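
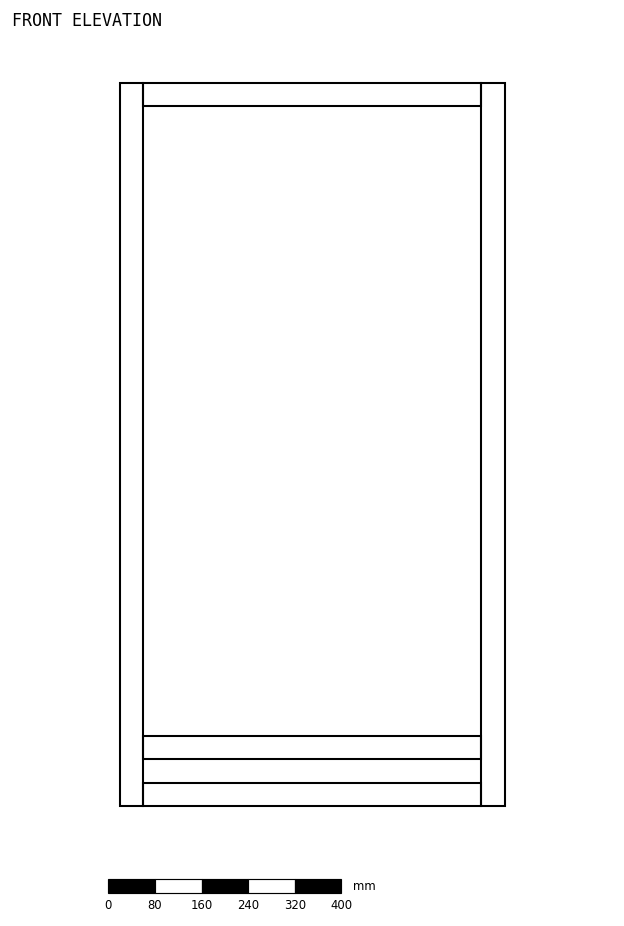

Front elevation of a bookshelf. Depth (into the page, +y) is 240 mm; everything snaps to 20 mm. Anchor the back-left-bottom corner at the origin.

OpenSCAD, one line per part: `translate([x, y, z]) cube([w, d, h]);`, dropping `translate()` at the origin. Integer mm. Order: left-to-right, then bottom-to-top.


cube([40, 240, 1240]);
translate([40, 0, 0]) cube([580, 240, 40]);
translate([40, 0, 80]) cube([580, 240, 40]);
translate([40, 0, 1200]) cube([580, 240, 40]);
translate([620, 0, 0]) cube([40, 240, 1240]);


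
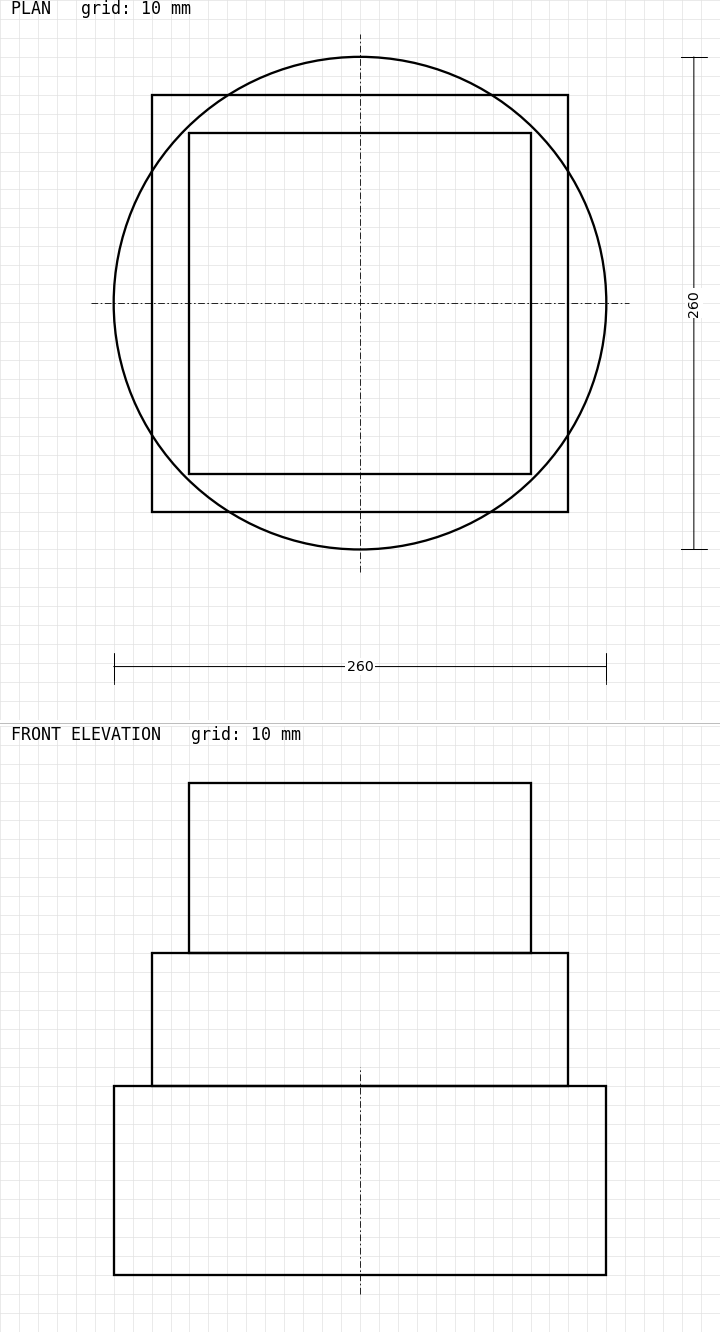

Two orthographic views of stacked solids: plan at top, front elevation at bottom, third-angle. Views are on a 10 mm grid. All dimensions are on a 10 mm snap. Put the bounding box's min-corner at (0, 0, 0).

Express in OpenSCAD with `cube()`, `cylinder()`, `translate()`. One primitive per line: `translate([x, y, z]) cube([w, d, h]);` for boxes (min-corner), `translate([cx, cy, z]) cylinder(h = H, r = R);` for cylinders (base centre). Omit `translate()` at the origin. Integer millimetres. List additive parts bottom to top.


translate([130, 130, 0]) cylinder(h = 100, r = 130);
translate([20, 20, 100]) cube([220, 220, 70]);
translate([40, 40, 170]) cube([180, 180, 90]);


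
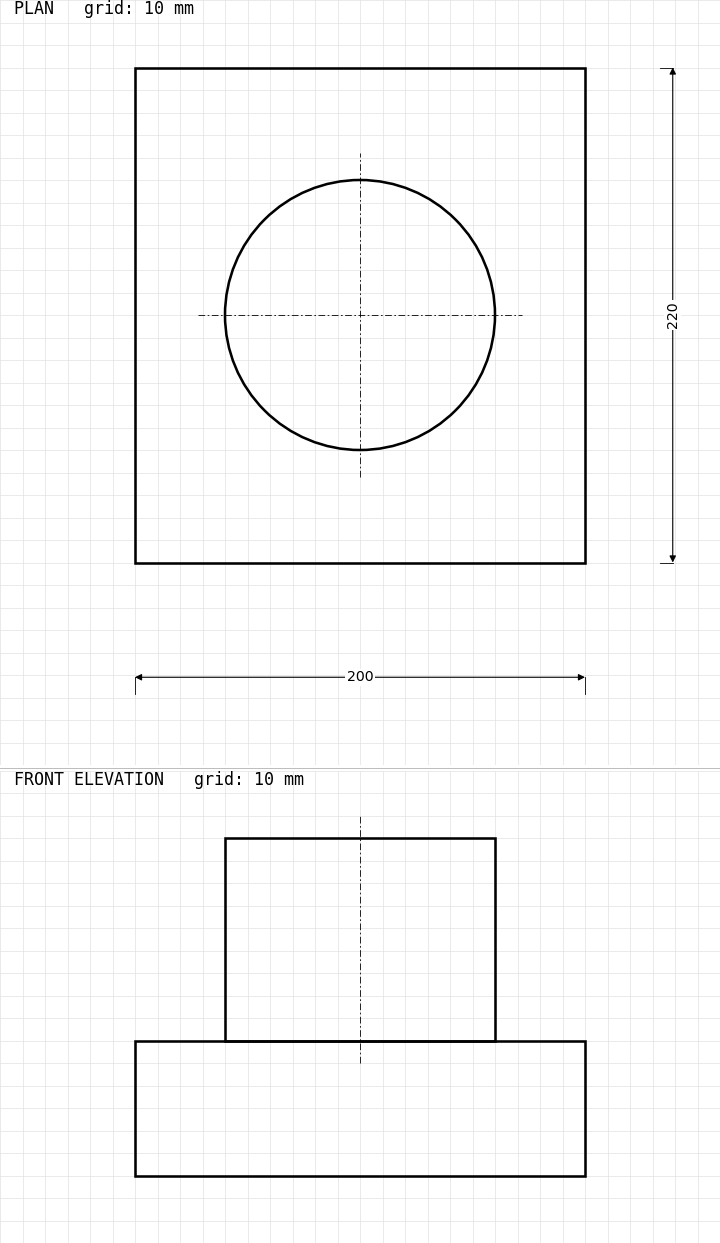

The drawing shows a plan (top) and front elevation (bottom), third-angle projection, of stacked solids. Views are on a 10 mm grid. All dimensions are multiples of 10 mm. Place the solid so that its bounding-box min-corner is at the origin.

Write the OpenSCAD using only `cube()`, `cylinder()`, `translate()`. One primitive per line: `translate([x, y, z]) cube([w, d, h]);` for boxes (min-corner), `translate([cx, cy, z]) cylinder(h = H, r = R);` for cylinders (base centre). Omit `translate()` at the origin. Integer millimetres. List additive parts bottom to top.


cube([200, 220, 60]);
translate([100, 110, 60]) cylinder(h = 90, r = 60);


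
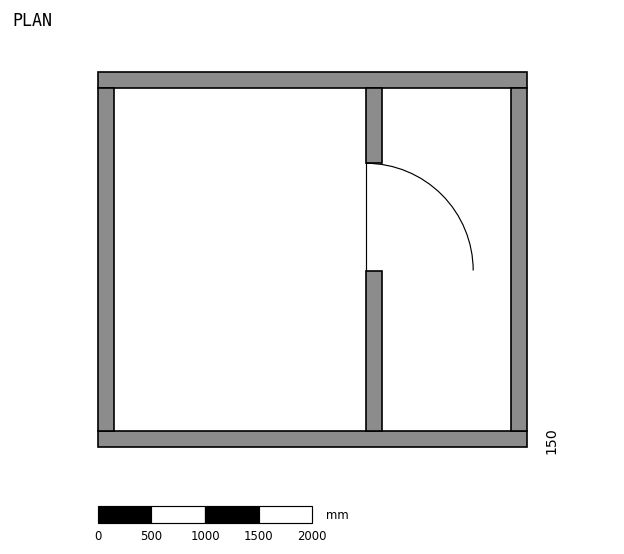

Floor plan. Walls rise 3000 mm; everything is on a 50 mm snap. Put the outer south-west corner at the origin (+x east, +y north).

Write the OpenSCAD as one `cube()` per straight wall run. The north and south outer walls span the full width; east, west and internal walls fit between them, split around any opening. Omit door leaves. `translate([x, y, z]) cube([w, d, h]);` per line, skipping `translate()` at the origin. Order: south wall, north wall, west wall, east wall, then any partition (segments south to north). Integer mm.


cube([4000, 150, 3000]);
translate([0, 3350, 0]) cube([4000, 150, 3000]);
translate([0, 150, 0]) cube([150, 3200, 3000]);
translate([3850, 150, 0]) cube([150, 3200, 3000]);
translate([2500, 150, 0]) cube([150, 1500, 3000]);
translate([2500, 2650, 0]) cube([150, 700, 3000]);


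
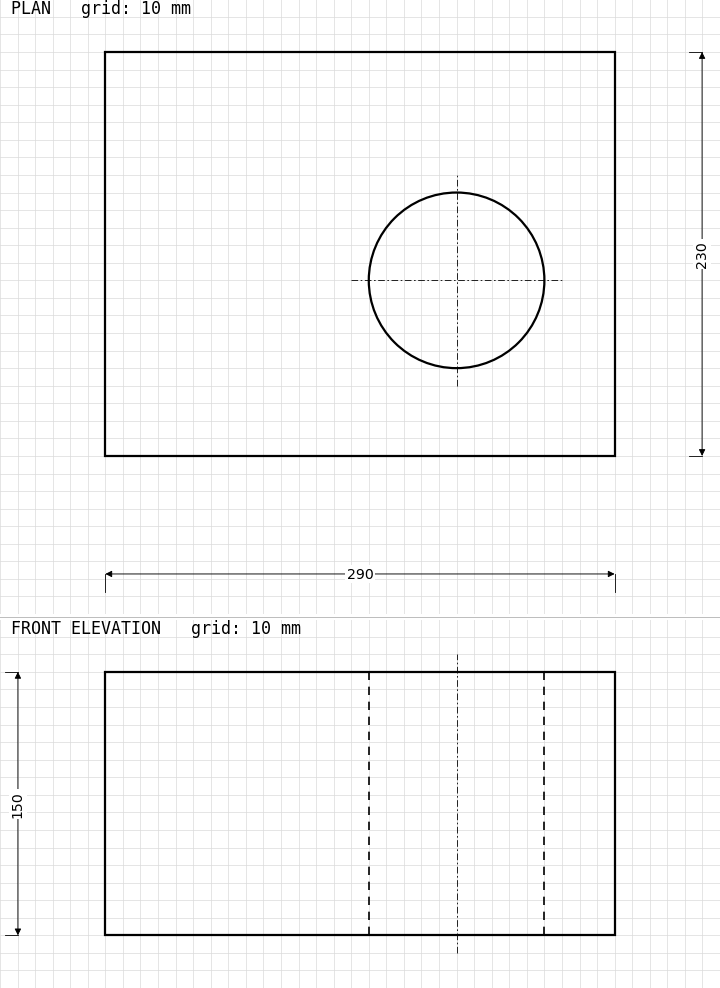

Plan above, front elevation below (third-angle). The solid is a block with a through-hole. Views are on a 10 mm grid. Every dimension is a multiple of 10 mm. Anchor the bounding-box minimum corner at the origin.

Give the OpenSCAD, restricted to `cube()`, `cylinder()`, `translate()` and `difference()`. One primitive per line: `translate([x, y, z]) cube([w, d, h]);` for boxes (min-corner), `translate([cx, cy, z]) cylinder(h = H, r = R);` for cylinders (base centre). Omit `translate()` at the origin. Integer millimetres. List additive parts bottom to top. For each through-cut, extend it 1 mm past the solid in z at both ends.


difference() {
  cube([290, 230, 150]);
  translate([200, 100, -1]) cylinder(h = 152, r = 50);
}


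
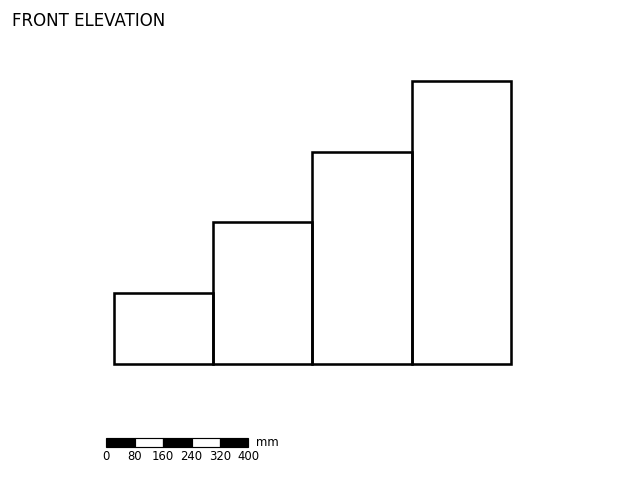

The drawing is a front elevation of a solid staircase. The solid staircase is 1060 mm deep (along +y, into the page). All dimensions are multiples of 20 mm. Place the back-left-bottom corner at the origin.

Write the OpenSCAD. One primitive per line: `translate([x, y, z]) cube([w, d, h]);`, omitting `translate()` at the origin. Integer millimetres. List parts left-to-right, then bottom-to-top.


cube([280, 1060, 200]);
translate([280, 0, 0]) cube([280, 1060, 400]);
translate([560, 0, 0]) cube([280, 1060, 600]);
translate([840, 0, 0]) cube([280, 1060, 800]);


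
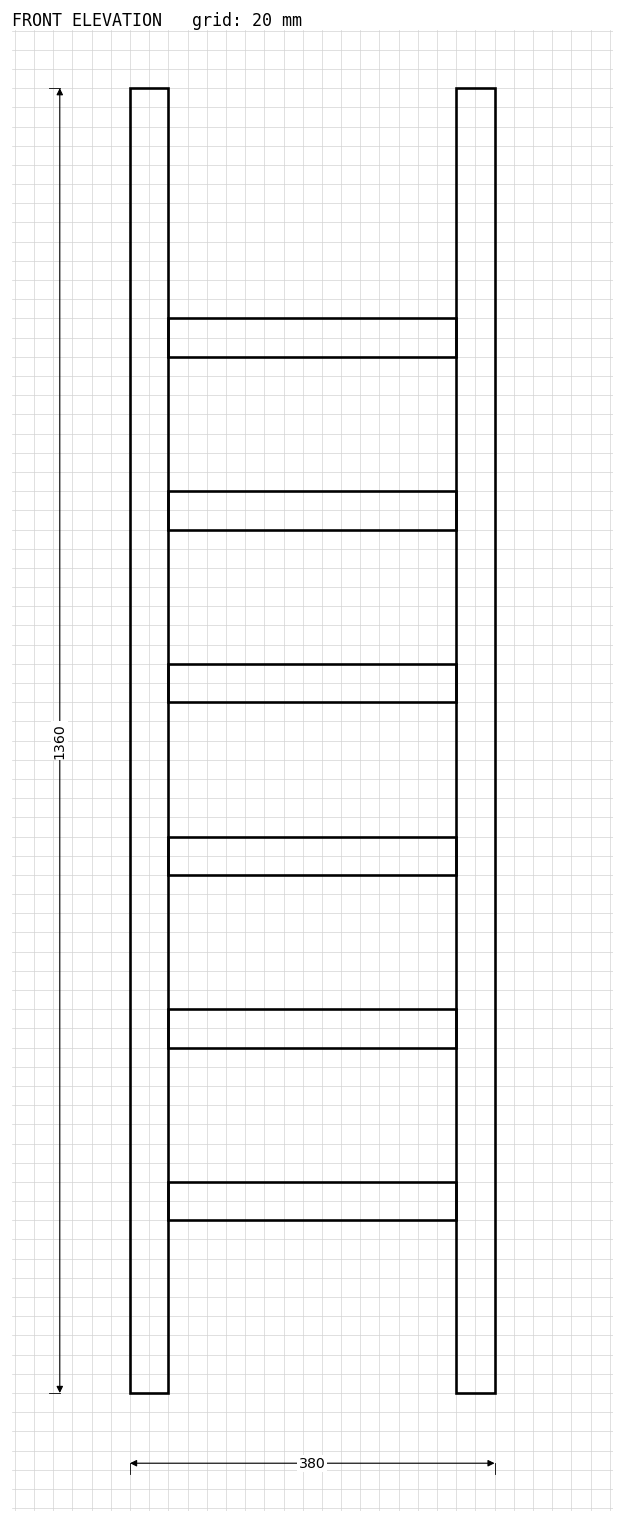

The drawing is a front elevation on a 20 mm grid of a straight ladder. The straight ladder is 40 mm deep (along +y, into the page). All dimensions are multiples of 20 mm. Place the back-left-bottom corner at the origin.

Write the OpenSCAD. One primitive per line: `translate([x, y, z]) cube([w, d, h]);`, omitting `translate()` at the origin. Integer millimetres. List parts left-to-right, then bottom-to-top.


cube([40, 40, 1360]);
translate([40, 0, 180]) cube([300, 40, 40]);
translate([40, 0, 360]) cube([300, 40, 40]);
translate([40, 0, 540]) cube([300, 40, 40]);
translate([40, 0, 720]) cube([300, 40, 40]);
translate([40, 0, 900]) cube([300, 40, 40]);
translate([40, 0, 1080]) cube([300, 40, 40]);
translate([340, 0, 0]) cube([40, 40, 1360]);


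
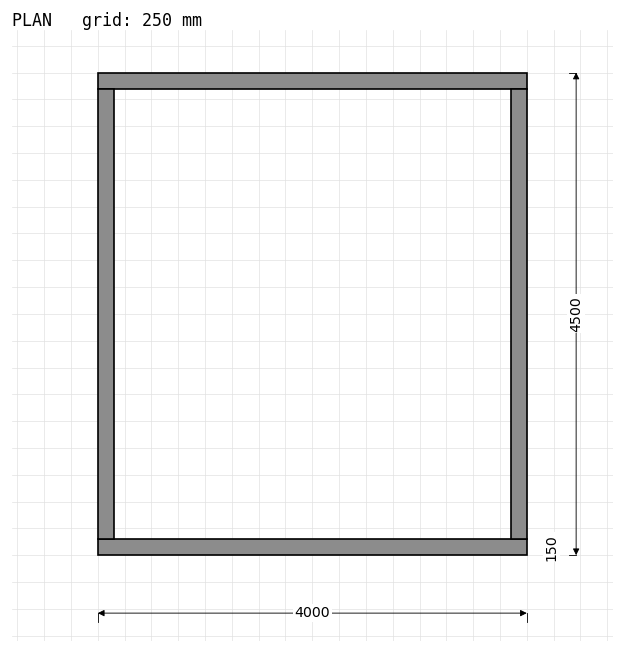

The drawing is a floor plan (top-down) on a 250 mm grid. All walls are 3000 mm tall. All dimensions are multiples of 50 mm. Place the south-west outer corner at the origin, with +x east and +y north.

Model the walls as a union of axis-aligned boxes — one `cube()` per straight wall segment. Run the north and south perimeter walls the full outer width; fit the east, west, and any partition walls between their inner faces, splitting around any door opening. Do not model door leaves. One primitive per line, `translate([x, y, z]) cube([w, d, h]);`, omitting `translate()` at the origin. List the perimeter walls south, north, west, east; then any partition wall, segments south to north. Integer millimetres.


cube([4000, 150, 3000]);
translate([0, 4350, 0]) cube([4000, 150, 3000]);
translate([0, 150, 0]) cube([150, 4200, 3000]);
translate([3850, 150, 0]) cube([150, 4200, 3000]);


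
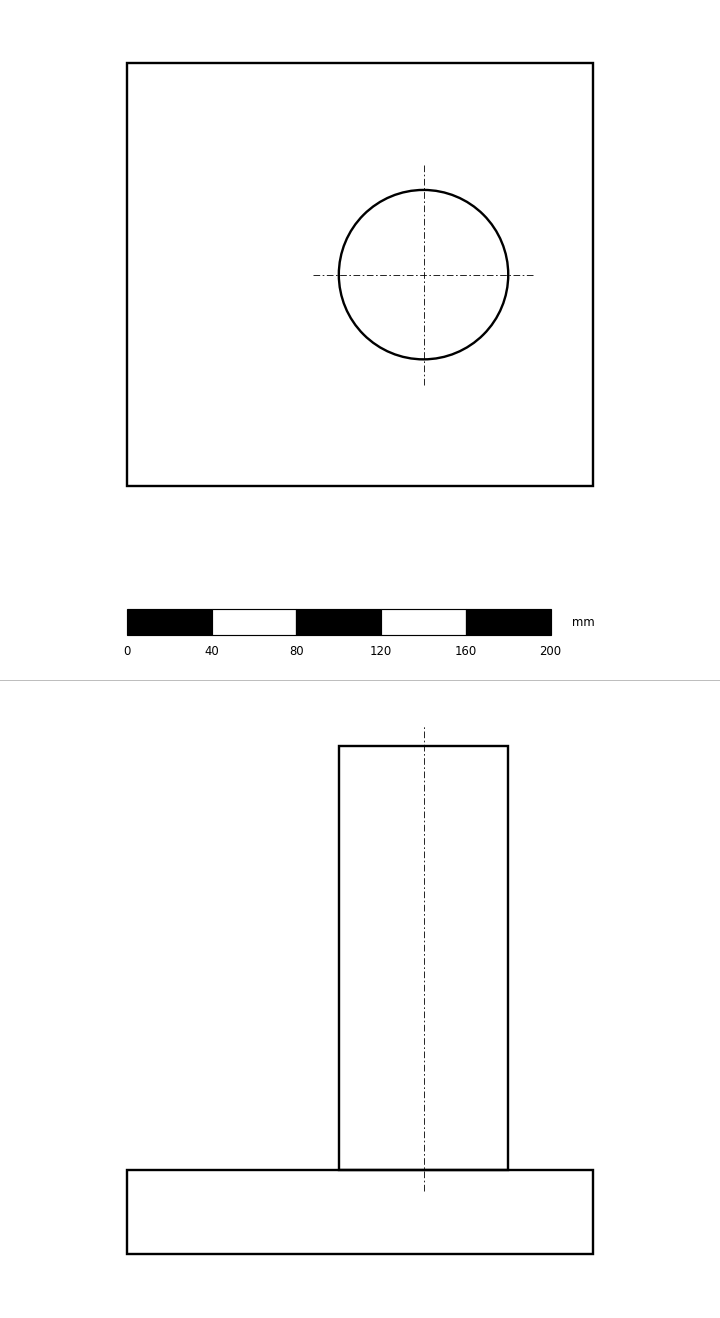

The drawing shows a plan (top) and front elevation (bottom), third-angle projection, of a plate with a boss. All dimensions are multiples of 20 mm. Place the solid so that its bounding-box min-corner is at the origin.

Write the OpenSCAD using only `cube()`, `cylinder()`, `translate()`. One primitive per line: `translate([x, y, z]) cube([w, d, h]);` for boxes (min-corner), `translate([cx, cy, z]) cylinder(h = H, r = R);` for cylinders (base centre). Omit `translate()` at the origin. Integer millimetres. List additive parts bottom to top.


cube([220, 200, 40]);
translate([140, 100, 40]) cylinder(h = 200, r = 40);


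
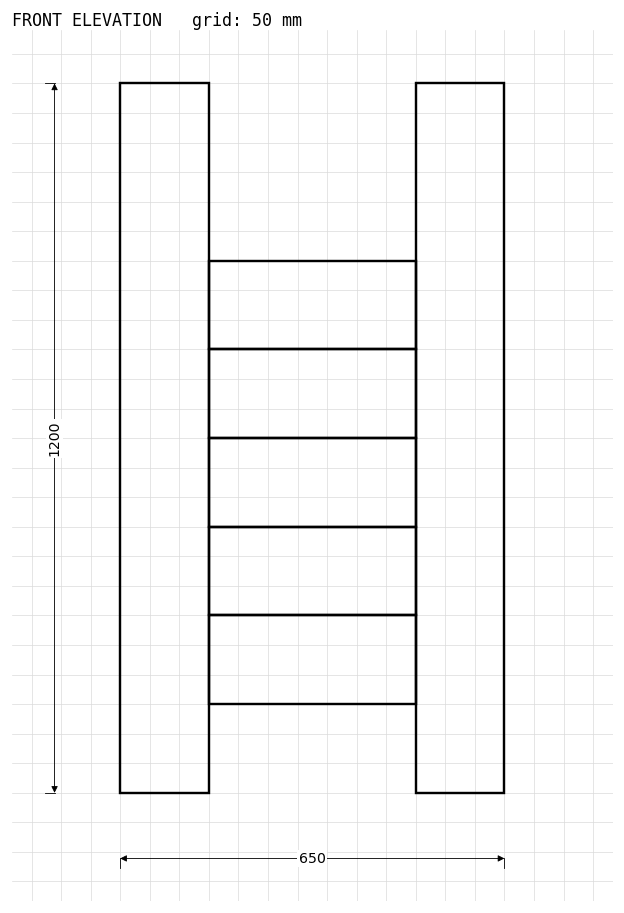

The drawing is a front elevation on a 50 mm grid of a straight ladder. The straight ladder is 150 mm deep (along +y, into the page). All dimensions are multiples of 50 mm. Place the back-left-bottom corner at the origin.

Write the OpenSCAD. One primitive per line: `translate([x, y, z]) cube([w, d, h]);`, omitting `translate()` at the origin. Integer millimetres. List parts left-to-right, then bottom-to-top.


cube([150, 150, 1200]);
translate([150, 0, 150]) cube([350, 150, 150]);
translate([150, 0, 300]) cube([350, 150, 150]);
translate([150, 0, 450]) cube([350, 150, 150]);
translate([150, 0, 600]) cube([350, 150, 150]);
translate([150, 0, 750]) cube([350, 150, 150]);
translate([500, 0, 0]) cube([150, 150, 1200]);


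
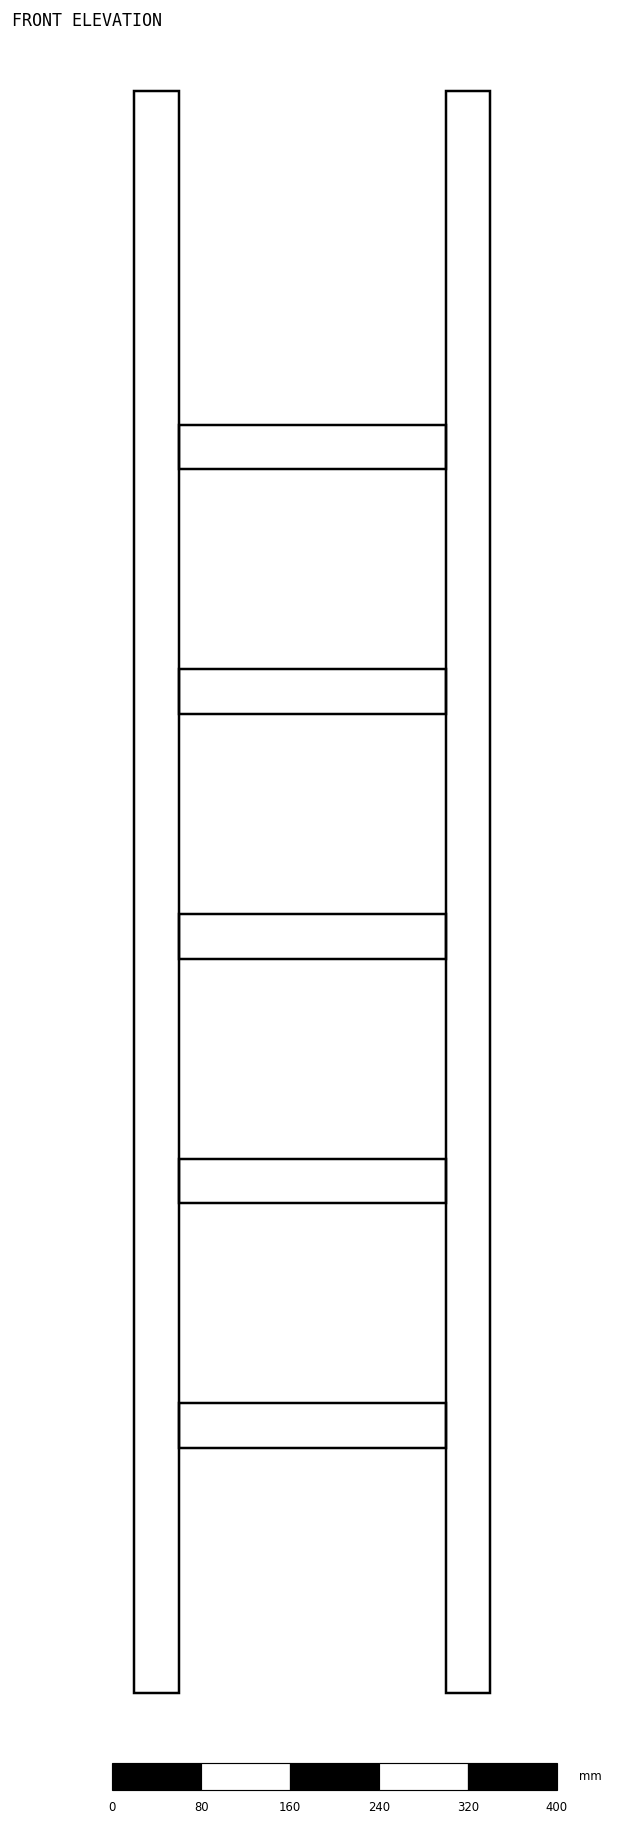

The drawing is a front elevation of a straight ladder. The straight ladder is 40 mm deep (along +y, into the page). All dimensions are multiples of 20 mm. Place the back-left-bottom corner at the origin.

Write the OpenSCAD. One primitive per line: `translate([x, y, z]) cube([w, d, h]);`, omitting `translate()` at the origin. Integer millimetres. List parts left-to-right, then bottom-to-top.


cube([40, 40, 1440]);
translate([40, 0, 220]) cube([240, 40, 40]);
translate([40, 0, 440]) cube([240, 40, 40]);
translate([40, 0, 660]) cube([240, 40, 40]);
translate([40, 0, 880]) cube([240, 40, 40]);
translate([40, 0, 1100]) cube([240, 40, 40]);
translate([280, 0, 0]) cube([40, 40, 1440]);


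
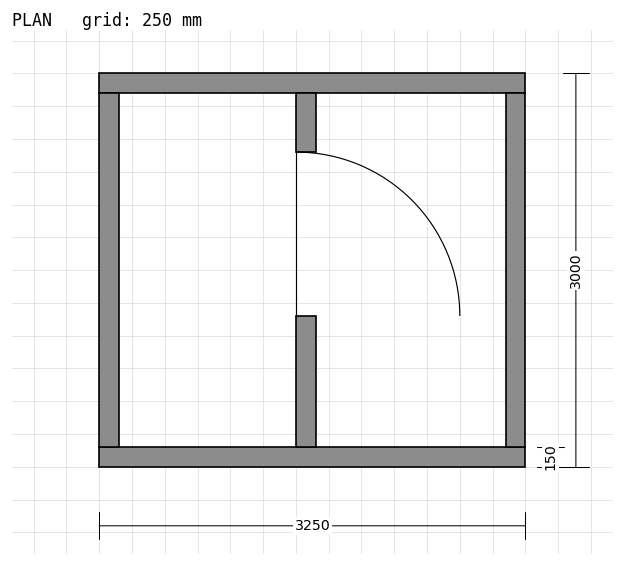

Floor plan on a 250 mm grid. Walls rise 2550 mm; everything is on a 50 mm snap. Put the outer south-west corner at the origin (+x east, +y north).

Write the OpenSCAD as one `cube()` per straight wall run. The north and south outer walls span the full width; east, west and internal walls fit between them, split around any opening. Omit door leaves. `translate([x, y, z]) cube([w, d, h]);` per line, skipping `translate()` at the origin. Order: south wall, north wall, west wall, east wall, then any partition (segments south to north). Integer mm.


cube([3250, 150, 2550]);
translate([0, 2850, 0]) cube([3250, 150, 2550]);
translate([0, 150, 0]) cube([150, 2700, 2550]);
translate([3100, 150, 0]) cube([150, 2700, 2550]);
translate([1500, 150, 0]) cube([150, 1000, 2550]);
translate([1500, 2400, 0]) cube([150, 450, 2550]);


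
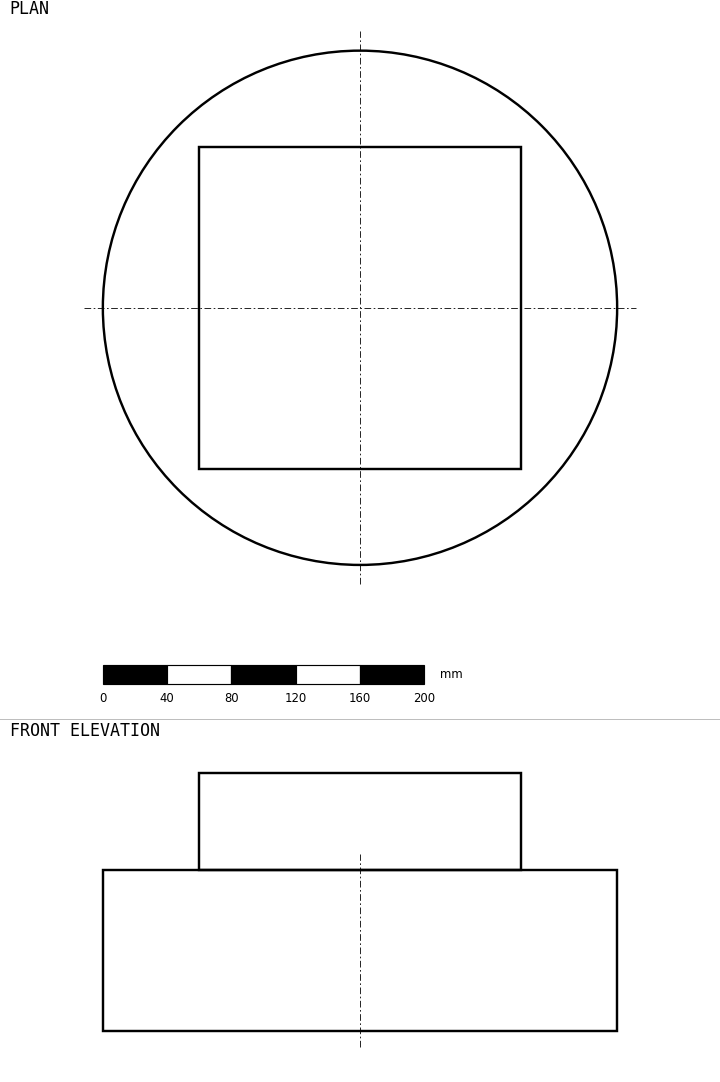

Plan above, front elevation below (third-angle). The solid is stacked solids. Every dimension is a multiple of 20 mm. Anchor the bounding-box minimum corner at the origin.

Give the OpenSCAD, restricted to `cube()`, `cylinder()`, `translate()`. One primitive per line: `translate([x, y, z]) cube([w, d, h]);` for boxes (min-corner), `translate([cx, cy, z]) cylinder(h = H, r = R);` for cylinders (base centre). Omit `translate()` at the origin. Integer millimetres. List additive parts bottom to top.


translate([160, 160, 0]) cylinder(h = 100, r = 160);
translate([60, 60, 100]) cube([200, 200, 60]);


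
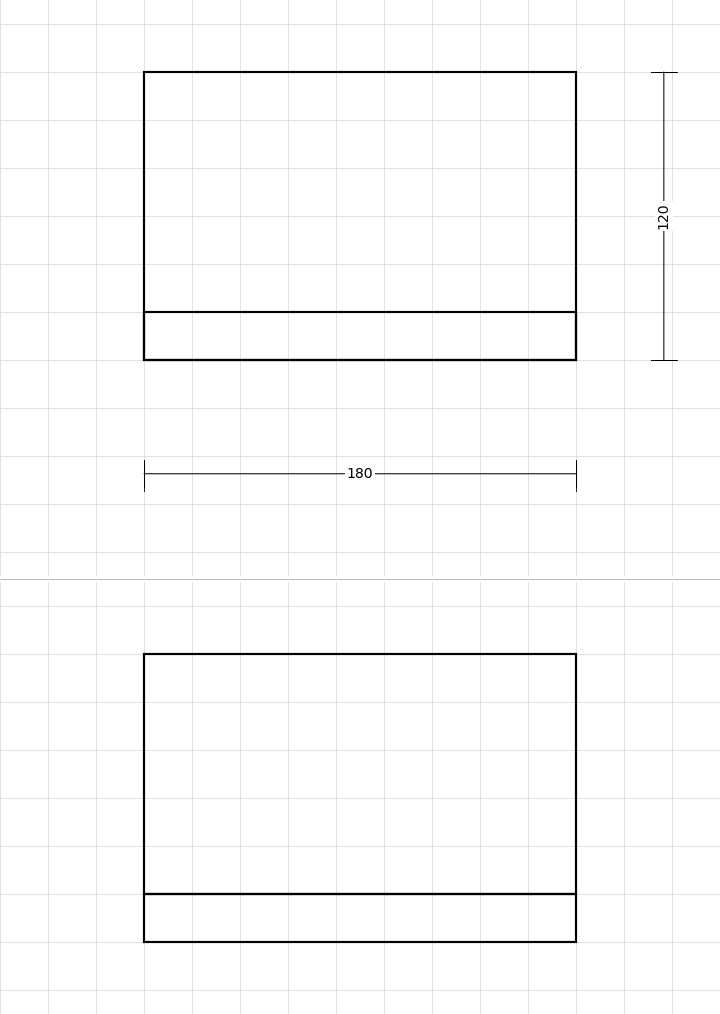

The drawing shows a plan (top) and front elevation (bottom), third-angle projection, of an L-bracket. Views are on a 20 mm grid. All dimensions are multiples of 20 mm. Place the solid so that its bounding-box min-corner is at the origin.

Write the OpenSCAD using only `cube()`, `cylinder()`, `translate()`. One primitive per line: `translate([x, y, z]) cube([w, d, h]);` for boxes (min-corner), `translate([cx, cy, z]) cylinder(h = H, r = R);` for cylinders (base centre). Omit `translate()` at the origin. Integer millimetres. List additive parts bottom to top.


cube([180, 120, 20]);
translate([0, 0, 20]) cube([180, 20, 100]);


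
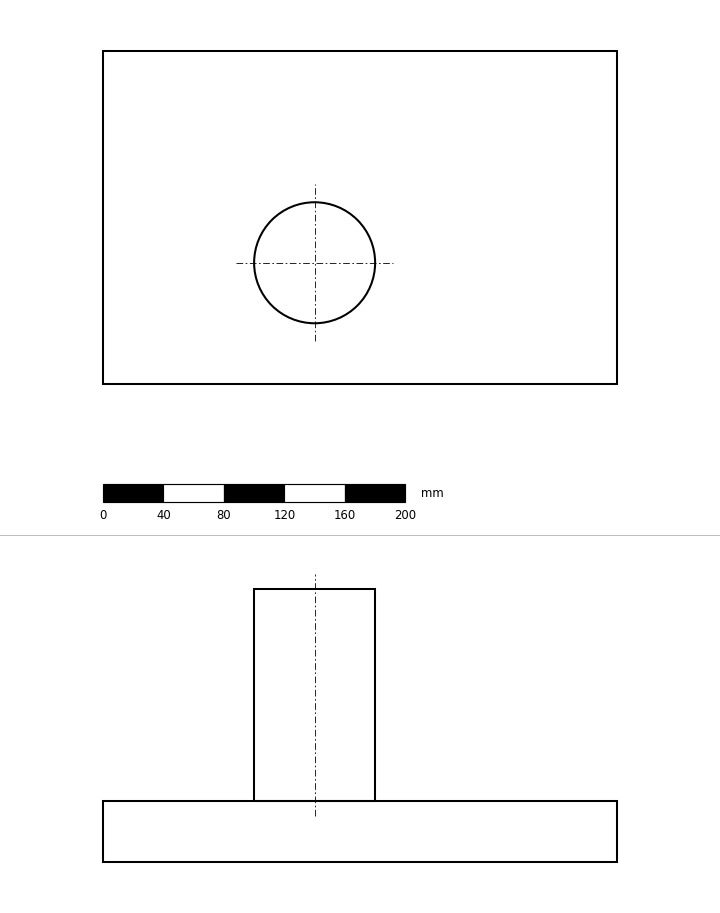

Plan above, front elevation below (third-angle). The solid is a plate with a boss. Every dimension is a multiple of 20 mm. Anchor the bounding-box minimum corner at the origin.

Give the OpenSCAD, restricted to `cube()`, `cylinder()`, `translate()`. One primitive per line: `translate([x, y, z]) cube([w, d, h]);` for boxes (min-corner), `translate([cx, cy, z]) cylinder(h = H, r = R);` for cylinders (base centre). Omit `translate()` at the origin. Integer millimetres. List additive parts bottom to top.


cube([340, 220, 40]);
translate([140, 80, 40]) cylinder(h = 140, r = 40);


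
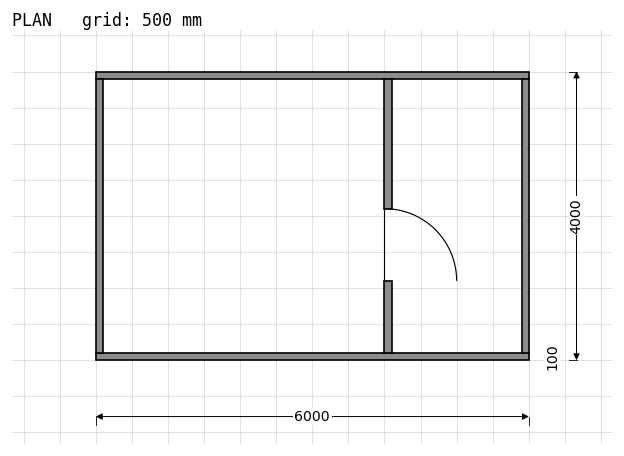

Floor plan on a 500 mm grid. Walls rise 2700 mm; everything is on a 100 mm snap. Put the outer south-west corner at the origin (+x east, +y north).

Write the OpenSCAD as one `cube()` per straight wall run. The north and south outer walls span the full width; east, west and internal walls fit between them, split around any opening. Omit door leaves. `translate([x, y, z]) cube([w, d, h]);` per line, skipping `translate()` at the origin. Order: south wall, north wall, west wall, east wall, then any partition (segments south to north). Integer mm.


cube([6000, 100, 2700]);
translate([0, 3900, 0]) cube([6000, 100, 2700]);
translate([0, 100, 0]) cube([100, 3800, 2700]);
translate([5900, 100, 0]) cube([100, 3800, 2700]);
translate([4000, 100, 0]) cube([100, 1000, 2700]);
translate([4000, 2100, 0]) cube([100, 1800, 2700]);


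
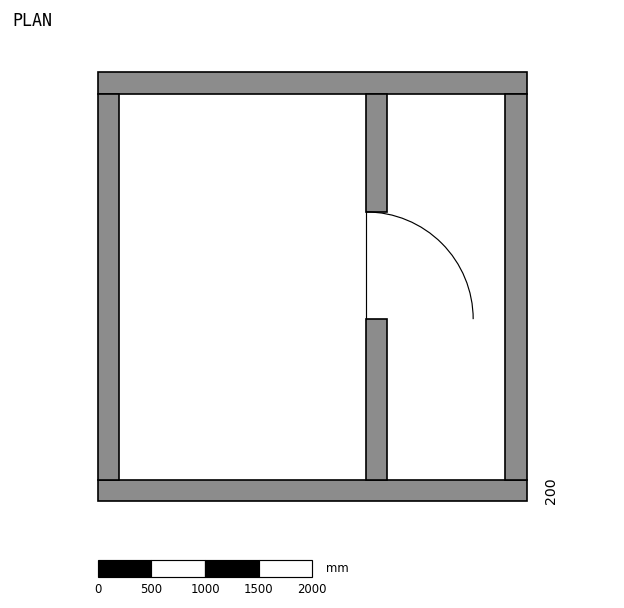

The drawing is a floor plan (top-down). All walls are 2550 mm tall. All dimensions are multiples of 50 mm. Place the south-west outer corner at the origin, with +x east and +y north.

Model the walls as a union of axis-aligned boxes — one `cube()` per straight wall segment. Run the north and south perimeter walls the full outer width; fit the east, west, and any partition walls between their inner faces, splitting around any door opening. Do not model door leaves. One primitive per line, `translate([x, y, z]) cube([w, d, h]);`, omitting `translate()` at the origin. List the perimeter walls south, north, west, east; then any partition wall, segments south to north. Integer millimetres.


cube([4000, 200, 2550]);
translate([0, 3800, 0]) cube([4000, 200, 2550]);
translate([0, 200, 0]) cube([200, 3600, 2550]);
translate([3800, 200, 0]) cube([200, 3600, 2550]);
translate([2500, 200, 0]) cube([200, 1500, 2550]);
translate([2500, 2700, 0]) cube([200, 1100, 2550]);


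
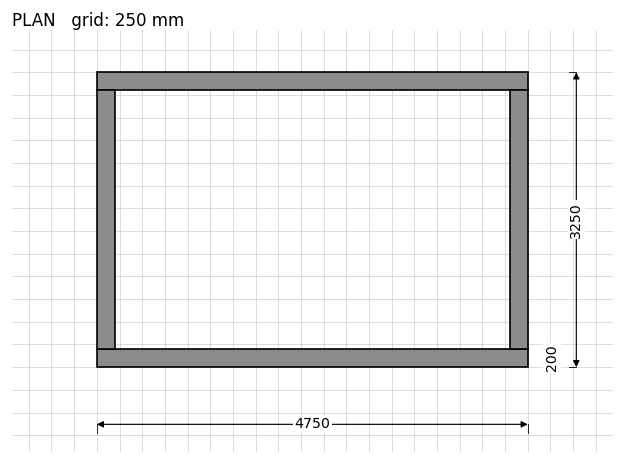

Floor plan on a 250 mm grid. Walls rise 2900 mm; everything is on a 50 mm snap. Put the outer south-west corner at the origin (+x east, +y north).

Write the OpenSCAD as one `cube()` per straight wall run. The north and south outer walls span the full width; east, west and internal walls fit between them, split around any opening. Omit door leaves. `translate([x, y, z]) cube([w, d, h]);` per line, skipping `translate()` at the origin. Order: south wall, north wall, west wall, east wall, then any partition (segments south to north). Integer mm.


cube([4750, 200, 2900]);
translate([0, 3050, 0]) cube([4750, 200, 2900]);
translate([0, 200, 0]) cube([200, 2850, 2900]);
translate([4550, 200, 0]) cube([200, 2850, 2900]);


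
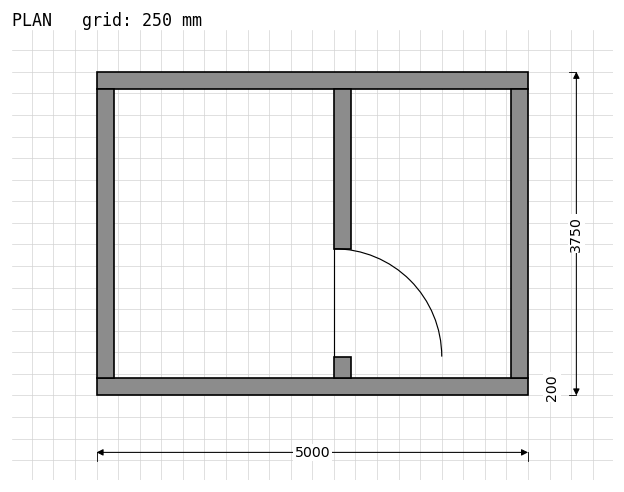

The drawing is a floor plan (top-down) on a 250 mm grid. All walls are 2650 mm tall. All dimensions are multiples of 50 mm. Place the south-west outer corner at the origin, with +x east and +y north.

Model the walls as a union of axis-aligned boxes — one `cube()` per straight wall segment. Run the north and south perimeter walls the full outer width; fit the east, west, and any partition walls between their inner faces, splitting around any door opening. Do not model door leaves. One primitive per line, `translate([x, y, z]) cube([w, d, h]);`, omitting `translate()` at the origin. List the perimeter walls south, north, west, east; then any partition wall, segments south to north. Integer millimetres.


cube([5000, 200, 2650]);
translate([0, 3550, 0]) cube([5000, 200, 2650]);
translate([0, 200, 0]) cube([200, 3350, 2650]);
translate([4800, 200, 0]) cube([200, 3350, 2650]);
translate([2750, 200, 0]) cube([200, 250, 2650]);
translate([2750, 1700, 0]) cube([200, 1850, 2650]);


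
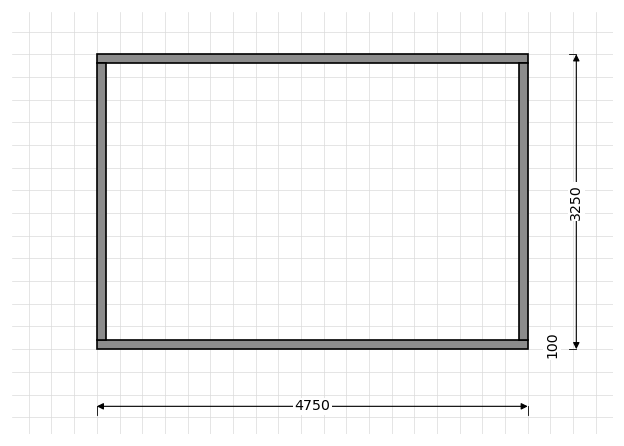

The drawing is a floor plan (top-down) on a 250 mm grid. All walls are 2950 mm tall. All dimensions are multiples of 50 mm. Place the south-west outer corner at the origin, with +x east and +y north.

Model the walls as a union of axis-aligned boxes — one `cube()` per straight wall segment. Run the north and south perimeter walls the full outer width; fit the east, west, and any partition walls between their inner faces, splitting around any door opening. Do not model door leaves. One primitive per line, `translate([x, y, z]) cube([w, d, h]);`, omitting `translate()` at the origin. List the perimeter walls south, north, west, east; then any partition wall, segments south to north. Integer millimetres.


cube([4750, 100, 2950]);
translate([0, 3150, 0]) cube([4750, 100, 2950]);
translate([0, 100, 0]) cube([100, 3050, 2950]);
translate([4650, 100, 0]) cube([100, 3050, 2950]);


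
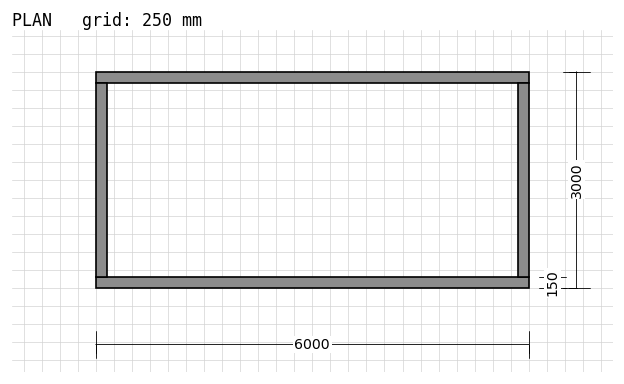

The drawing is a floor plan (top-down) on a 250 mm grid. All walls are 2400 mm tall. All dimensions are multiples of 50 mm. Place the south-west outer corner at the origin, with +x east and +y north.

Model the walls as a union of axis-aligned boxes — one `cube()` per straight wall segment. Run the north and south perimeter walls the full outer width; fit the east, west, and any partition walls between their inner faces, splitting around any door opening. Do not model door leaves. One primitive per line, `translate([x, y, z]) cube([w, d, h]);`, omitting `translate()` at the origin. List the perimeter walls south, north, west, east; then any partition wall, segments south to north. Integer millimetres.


cube([6000, 150, 2400]);
translate([0, 2850, 0]) cube([6000, 150, 2400]);
translate([0, 150, 0]) cube([150, 2700, 2400]);
translate([5850, 150, 0]) cube([150, 2700, 2400]);


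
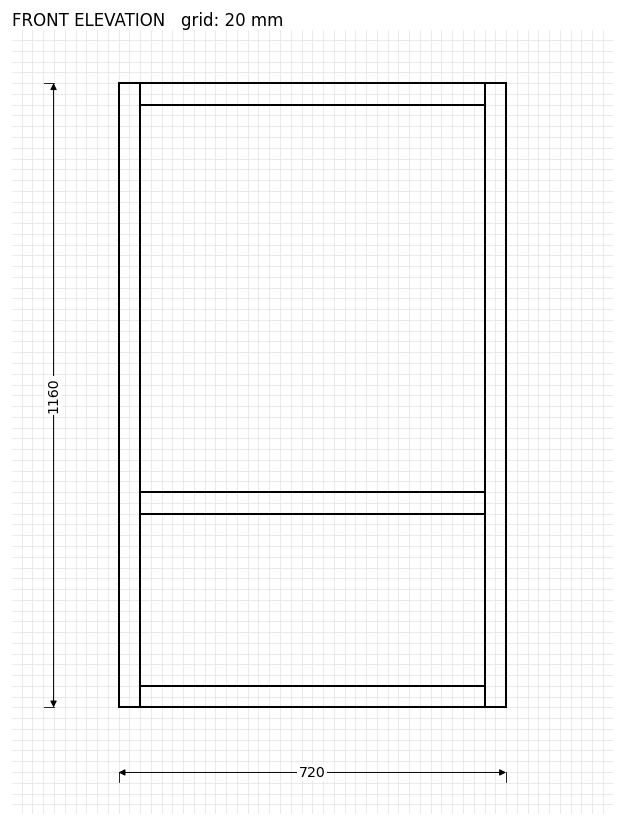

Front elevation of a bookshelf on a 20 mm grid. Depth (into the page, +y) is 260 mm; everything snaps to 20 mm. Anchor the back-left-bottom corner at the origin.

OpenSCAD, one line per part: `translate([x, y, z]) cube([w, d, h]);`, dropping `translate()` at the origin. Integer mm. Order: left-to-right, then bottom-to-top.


cube([40, 260, 1160]);
translate([40, 0, 0]) cube([640, 260, 40]);
translate([40, 0, 360]) cube([640, 260, 40]);
translate([40, 0, 1120]) cube([640, 260, 40]);
translate([680, 0, 0]) cube([40, 260, 1160]);


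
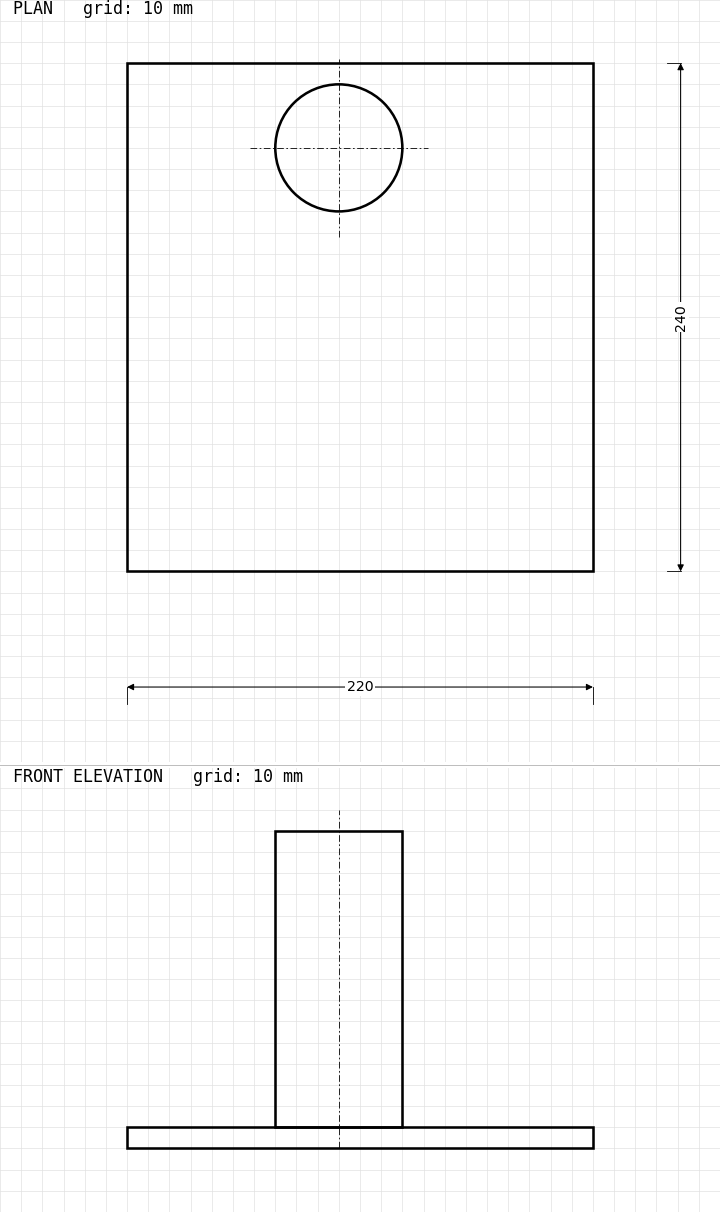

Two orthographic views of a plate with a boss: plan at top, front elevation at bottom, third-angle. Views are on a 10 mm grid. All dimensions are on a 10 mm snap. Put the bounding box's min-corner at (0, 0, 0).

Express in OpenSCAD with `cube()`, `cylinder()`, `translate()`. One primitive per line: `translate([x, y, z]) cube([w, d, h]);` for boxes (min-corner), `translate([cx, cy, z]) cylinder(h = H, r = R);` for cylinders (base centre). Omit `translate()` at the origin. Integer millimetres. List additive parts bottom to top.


cube([220, 240, 10]);
translate([100, 200, 10]) cylinder(h = 140, r = 30);


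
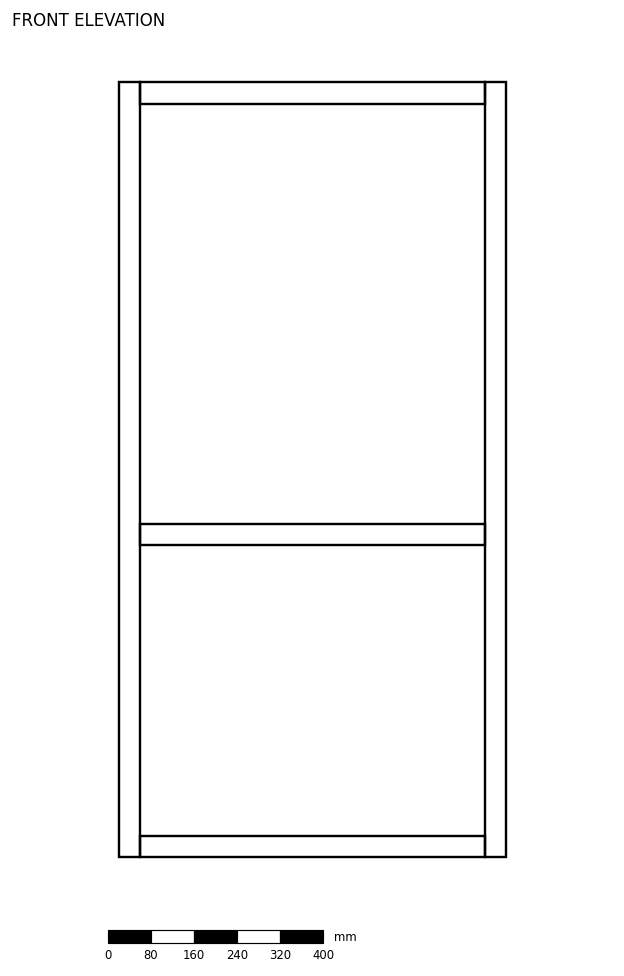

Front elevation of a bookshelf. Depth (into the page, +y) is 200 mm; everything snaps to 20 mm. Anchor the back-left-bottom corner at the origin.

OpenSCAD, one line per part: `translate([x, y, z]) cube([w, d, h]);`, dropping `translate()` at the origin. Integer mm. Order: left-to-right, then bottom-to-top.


cube([40, 200, 1440]);
translate([40, 0, 0]) cube([640, 200, 40]);
translate([40, 0, 580]) cube([640, 200, 40]);
translate([40, 0, 1400]) cube([640, 200, 40]);
translate([680, 0, 0]) cube([40, 200, 1440]);


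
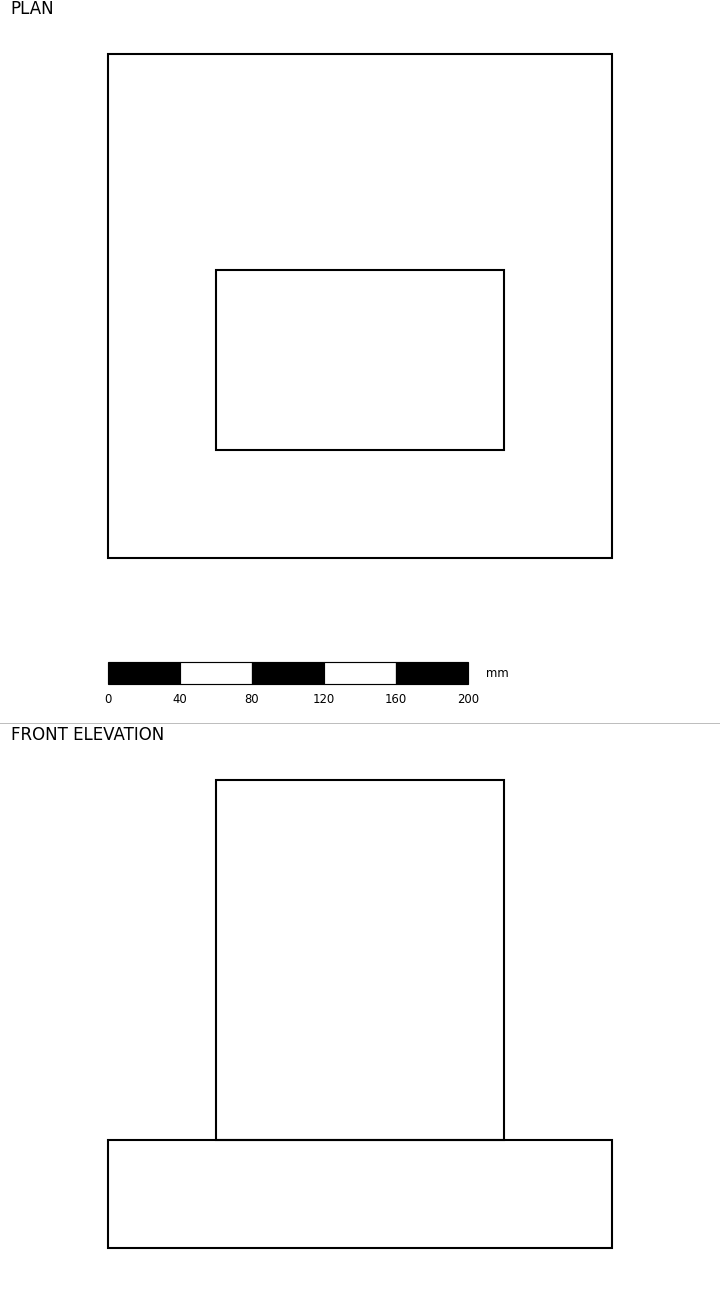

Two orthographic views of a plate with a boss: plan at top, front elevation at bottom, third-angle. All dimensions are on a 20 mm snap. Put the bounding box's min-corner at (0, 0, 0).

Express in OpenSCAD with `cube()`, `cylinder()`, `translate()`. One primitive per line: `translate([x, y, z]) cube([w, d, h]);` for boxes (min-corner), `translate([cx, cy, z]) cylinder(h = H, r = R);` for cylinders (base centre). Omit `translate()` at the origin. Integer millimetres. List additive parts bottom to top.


cube([280, 280, 60]);
translate([60, 60, 60]) cube([160, 100, 200]);


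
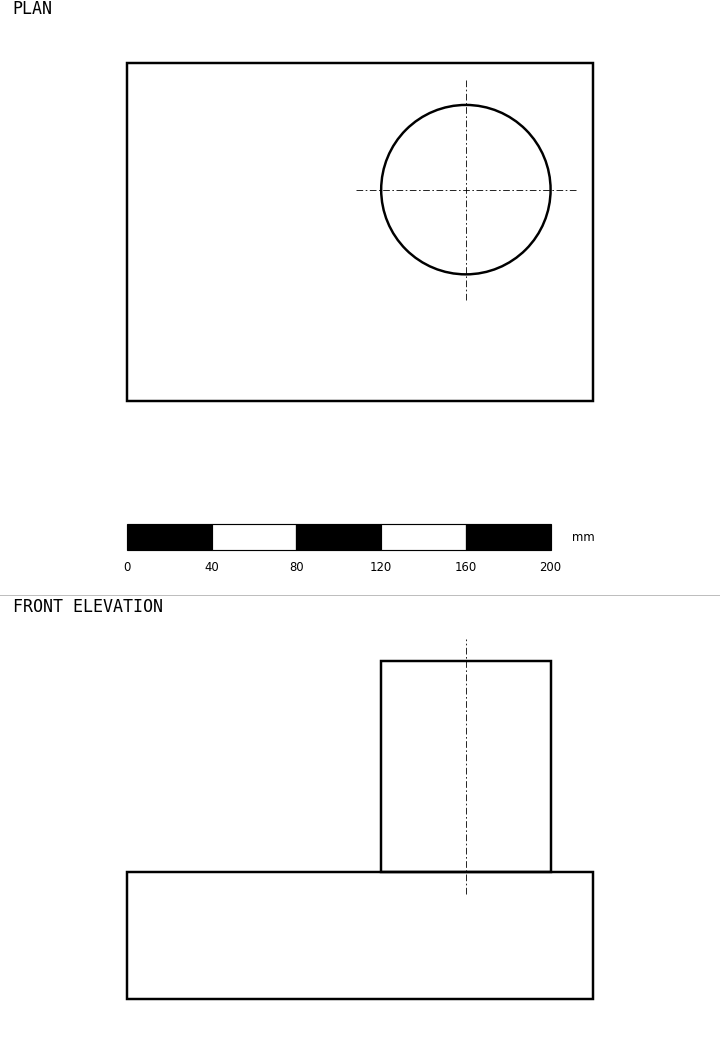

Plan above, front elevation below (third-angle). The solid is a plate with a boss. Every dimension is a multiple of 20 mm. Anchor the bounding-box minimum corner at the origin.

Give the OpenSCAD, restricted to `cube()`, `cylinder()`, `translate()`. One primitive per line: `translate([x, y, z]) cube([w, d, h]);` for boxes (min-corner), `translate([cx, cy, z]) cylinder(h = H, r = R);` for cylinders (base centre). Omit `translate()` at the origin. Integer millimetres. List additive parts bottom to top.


cube([220, 160, 60]);
translate([160, 100, 60]) cylinder(h = 100, r = 40);


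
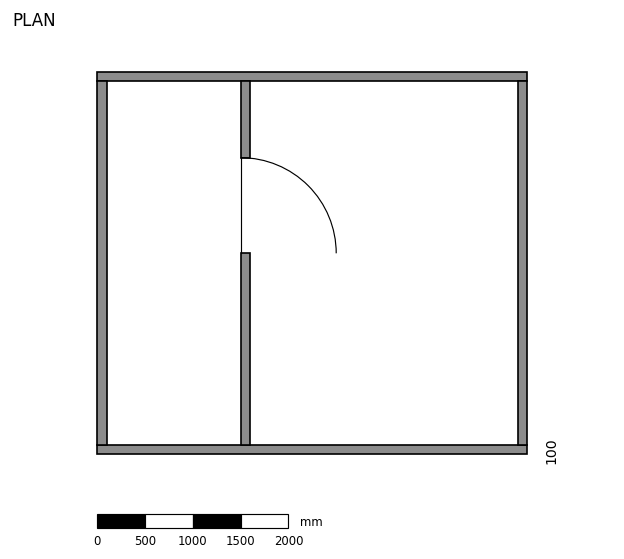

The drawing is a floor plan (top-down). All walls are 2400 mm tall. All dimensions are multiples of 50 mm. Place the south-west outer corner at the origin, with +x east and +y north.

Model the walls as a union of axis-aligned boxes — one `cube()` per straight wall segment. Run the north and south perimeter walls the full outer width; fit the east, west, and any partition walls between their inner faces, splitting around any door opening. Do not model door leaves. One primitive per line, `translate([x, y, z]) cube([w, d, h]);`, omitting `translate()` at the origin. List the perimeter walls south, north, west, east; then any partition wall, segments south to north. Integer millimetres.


cube([4500, 100, 2400]);
translate([0, 3900, 0]) cube([4500, 100, 2400]);
translate([0, 100, 0]) cube([100, 3800, 2400]);
translate([4400, 100, 0]) cube([100, 3800, 2400]);
translate([1500, 100, 0]) cube([100, 2000, 2400]);
translate([1500, 3100, 0]) cube([100, 800, 2400]);


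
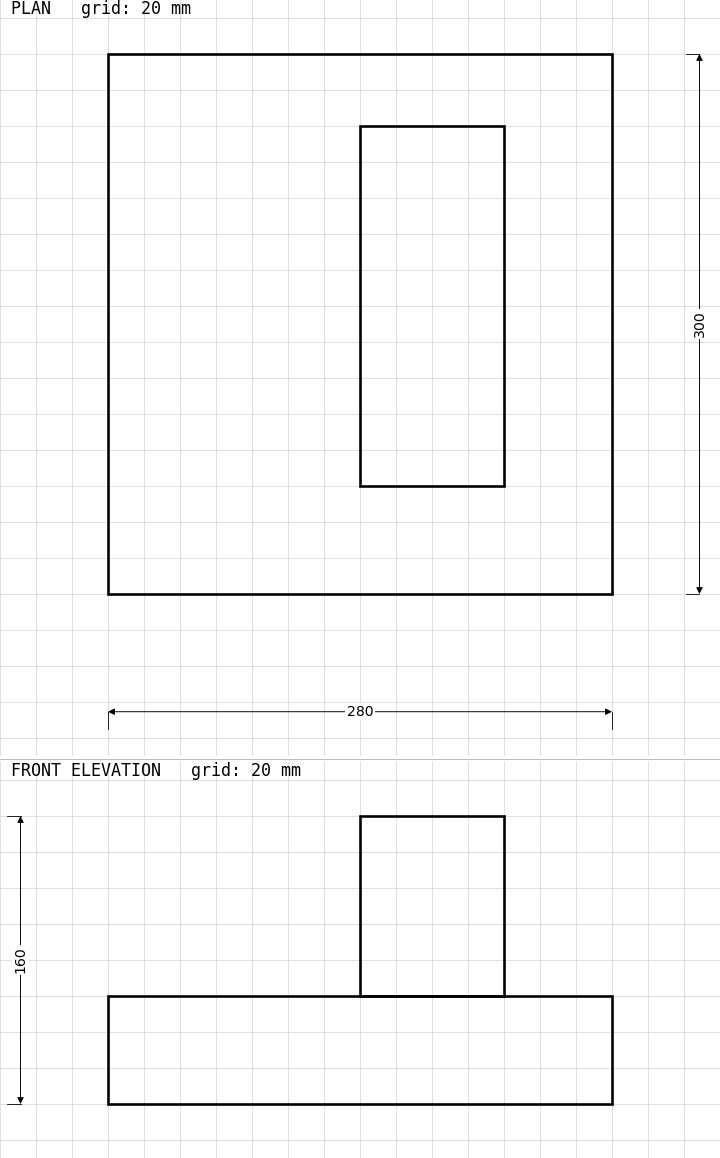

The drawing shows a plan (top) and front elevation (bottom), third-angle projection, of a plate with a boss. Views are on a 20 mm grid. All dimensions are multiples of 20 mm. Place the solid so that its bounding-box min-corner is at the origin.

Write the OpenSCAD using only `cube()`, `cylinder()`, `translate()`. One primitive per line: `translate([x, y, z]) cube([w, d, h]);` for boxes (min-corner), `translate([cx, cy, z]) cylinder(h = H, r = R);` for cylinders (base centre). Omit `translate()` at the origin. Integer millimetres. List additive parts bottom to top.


cube([280, 300, 60]);
translate([140, 60, 60]) cube([80, 200, 100]);


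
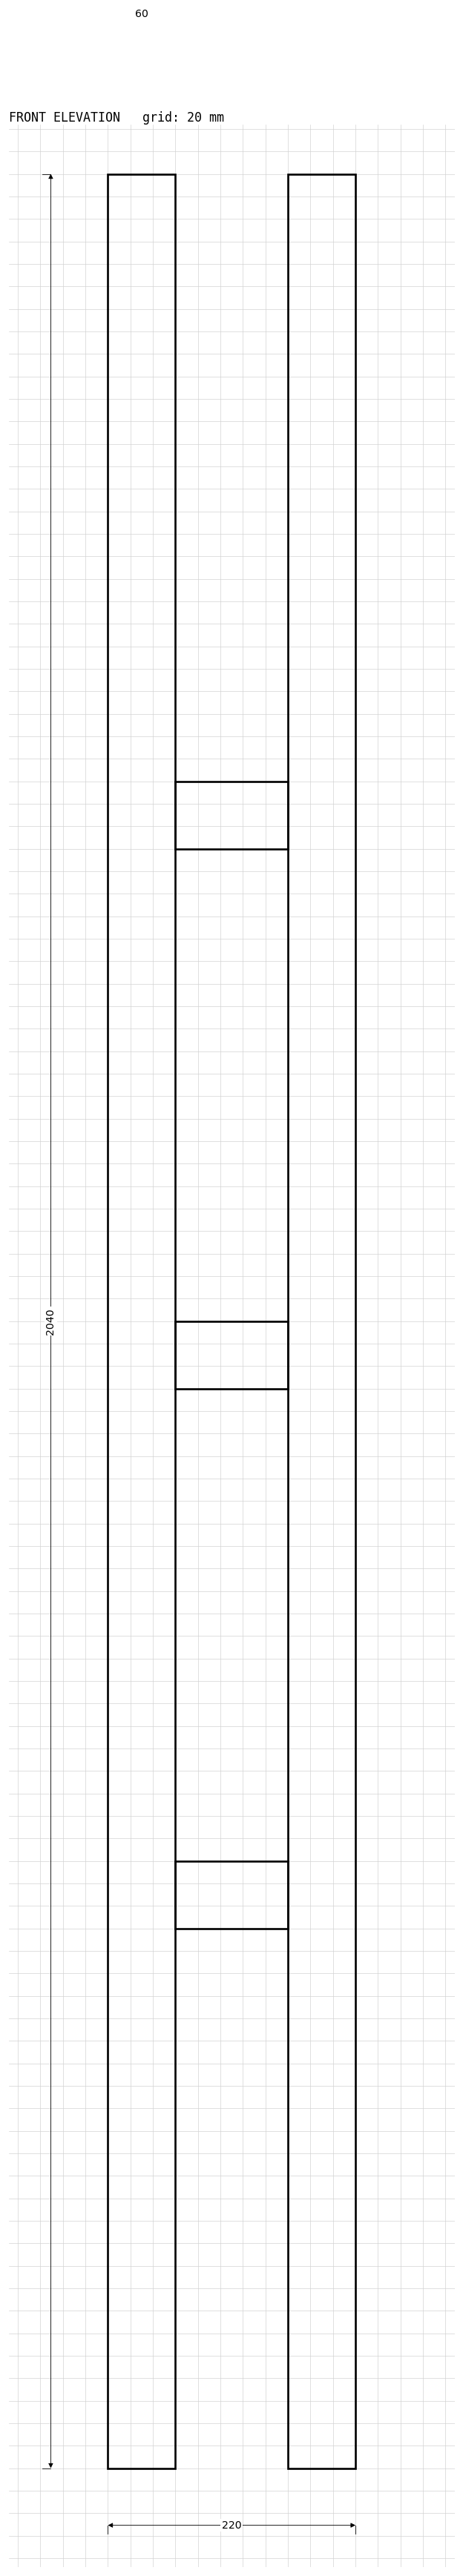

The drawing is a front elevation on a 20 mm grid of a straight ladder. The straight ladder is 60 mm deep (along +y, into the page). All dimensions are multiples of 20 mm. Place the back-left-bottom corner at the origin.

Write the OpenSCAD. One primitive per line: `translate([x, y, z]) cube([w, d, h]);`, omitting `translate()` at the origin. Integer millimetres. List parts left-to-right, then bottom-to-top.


cube([60, 60, 2040]);
translate([60, 0, 480]) cube([100, 60, 60]);
translate([60, 0, 960]) cube([100, 60, 60]);
translate([60, 0, 1440]) cube([100, 60, 60]);
translate([160, 0, 0]) cube([60, 60, 2040]);


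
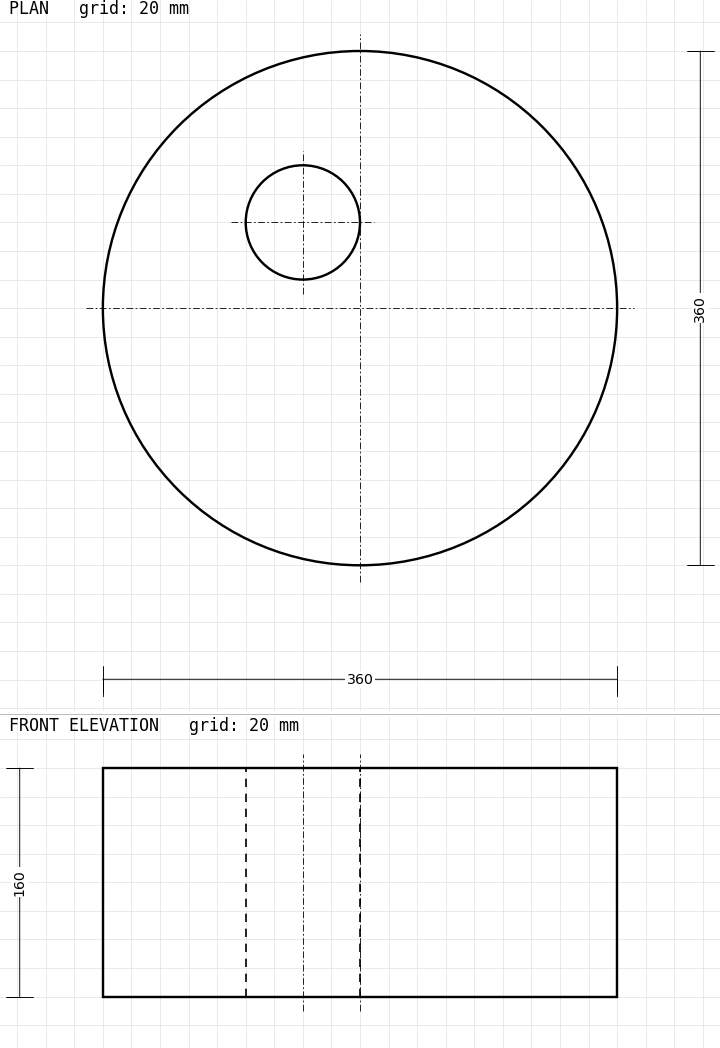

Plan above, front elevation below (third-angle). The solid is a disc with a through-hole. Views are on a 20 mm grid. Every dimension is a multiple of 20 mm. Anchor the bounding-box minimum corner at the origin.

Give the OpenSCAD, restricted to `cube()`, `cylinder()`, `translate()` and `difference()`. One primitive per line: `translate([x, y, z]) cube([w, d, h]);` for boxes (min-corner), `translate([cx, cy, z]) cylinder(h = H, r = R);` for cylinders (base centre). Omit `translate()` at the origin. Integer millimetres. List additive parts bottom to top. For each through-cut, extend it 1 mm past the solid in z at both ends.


difference() {
  translate([180, 180, 0]) cylinder(h = 160, r = 180);
  translate([140, 240, -1]) cylinder(h = 162, r = 40);
}


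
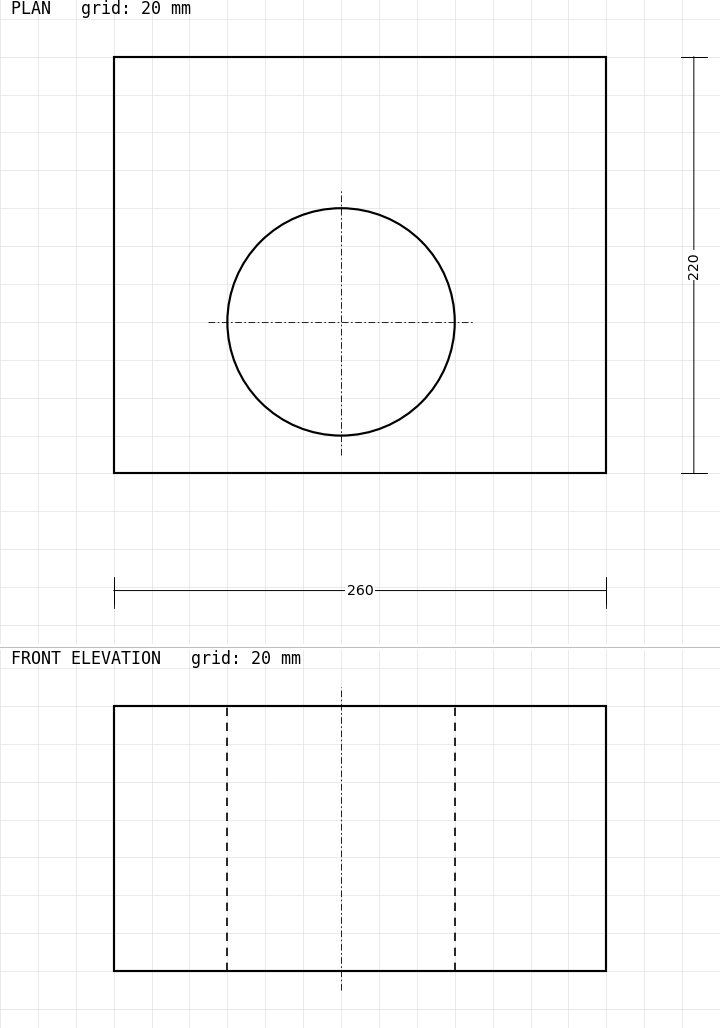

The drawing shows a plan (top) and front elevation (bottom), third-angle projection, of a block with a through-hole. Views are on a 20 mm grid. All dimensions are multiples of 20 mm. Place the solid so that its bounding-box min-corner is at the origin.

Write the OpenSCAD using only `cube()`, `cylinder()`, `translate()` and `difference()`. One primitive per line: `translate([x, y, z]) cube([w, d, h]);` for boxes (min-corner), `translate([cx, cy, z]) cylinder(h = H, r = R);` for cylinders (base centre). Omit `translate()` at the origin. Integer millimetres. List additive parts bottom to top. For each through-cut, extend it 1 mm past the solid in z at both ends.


difference() {
  cube([260, 220, 140]);
  translate([120, 80, -1]) cylinder(h = 142, r = 60);
}


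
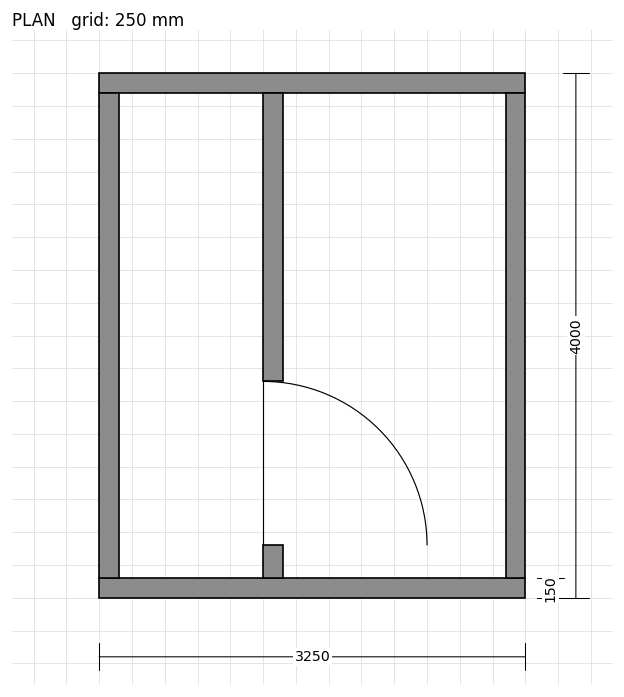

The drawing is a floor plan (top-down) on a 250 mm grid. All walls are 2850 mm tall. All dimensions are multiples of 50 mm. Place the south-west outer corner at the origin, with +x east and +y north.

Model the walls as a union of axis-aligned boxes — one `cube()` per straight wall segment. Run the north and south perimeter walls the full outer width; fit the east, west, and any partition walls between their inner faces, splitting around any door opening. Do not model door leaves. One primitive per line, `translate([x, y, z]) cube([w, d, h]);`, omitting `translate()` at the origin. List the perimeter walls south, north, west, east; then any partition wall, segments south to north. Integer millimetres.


cube([3250, 150, 2850]);
translate([0, 3850, 0]) cube([3250, 150, 2850]);
translate([0, 150, 0]) cube([150, 3700, 2850]);
translate([3100, 150, 0]) cube([150, 3700, 2850]);
translate([1250, 150, 0]) cube([150, 250, 2850]);
translate([1250, 1650, 0]) cube([150, 2200, 2850]);


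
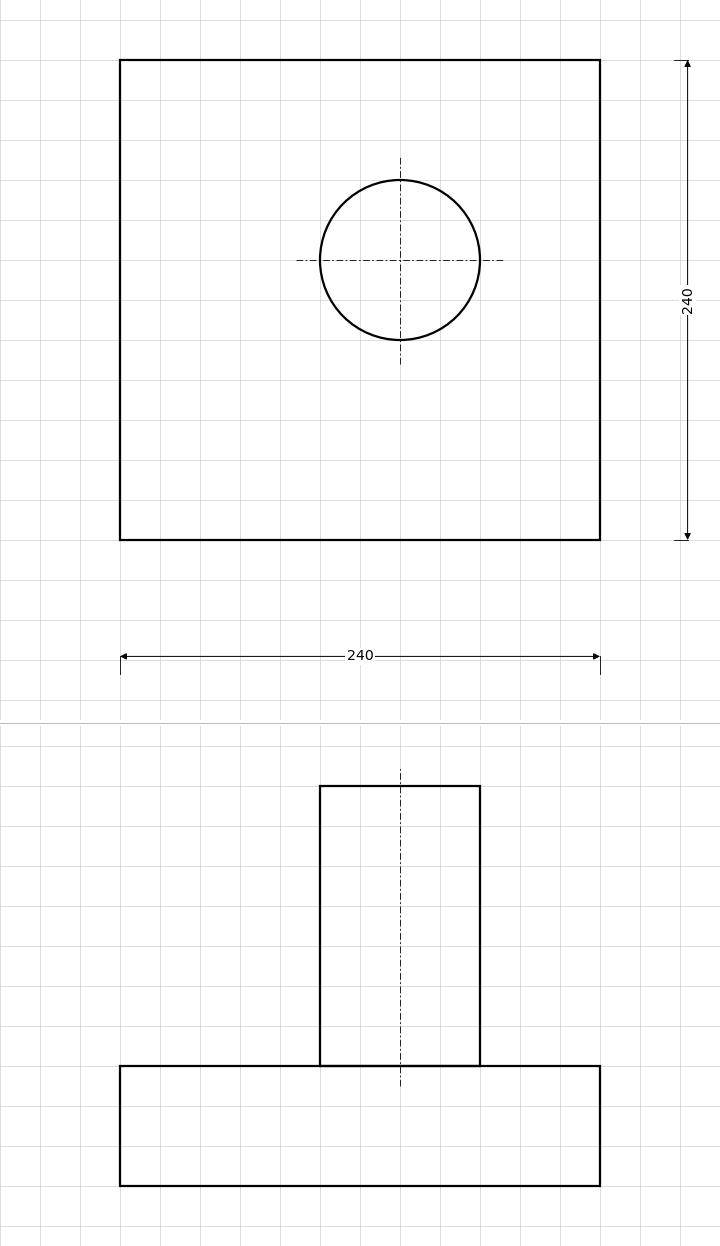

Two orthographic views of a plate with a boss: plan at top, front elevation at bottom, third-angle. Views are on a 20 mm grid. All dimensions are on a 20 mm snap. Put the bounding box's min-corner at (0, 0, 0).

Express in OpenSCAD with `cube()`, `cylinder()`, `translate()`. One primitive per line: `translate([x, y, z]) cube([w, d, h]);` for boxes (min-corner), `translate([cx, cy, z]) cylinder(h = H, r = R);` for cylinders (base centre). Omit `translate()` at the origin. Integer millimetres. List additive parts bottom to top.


cube([240, 240, 60]);
translate([140, 140, 60]) cylinder(h = 140, r = 40);


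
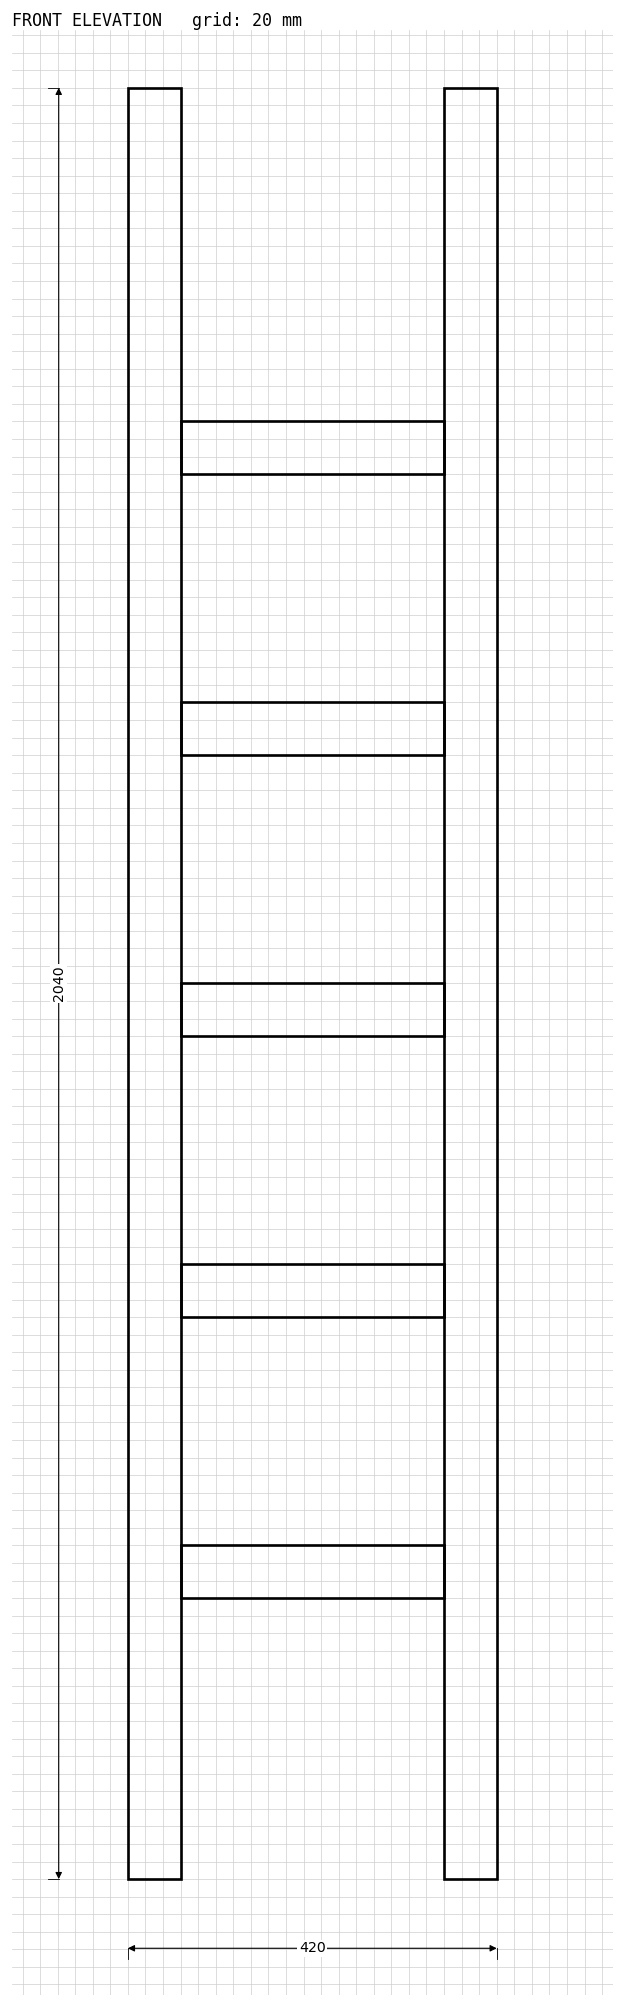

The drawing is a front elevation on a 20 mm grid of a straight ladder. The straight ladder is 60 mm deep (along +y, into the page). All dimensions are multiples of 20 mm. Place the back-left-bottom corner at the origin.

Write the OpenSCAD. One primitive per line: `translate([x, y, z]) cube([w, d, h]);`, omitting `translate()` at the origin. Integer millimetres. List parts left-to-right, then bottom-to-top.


cube([60, 60, 2040]);
translate([60, 0, 320]) cube([300, 60, 60]);
translate([60, 0, 640]) cube([300, 60, 60]);
translate([60, 0, 960]) cube([300, 60, 60]);
translate([60, 0, 1280]) cube([300, 60, 60]);
translate([60, 0, 1600]) cube([300, 60, 60]);
translate([360, 0, 0]) cube([60, 60, 2040]);
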